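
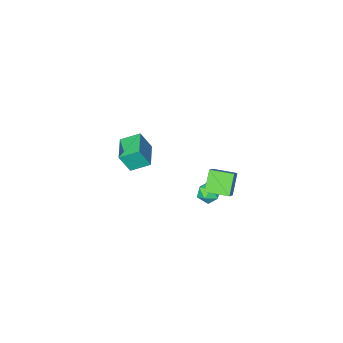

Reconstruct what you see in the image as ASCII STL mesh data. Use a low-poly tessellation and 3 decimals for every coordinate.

solid 
facet normal 0.195 0.844 0.500
outer loop
vertex -1.439 2.671 -3.418
vertex -1.315 2.242 -2.742
vertex -0.698 2.396 -3.243
endloop
endfacet
facet normal 0.380 0.906 -0.187
outer loop
vertex -1.439 2.671 -3.418
vertex -0.698 2.396 -3.243
vertex -0.976 2.356 -4.003
endloop
endfacet
facet normal -0.202 0.787 -0.583
outer loop
vertex -1.439 2.671 -3.418
vertex -0.976 2.356 -4.003
vertex -1.765 2.177 -3.971
endloop
endfacet
facet normal -0.746 0.651 -0.142
outer loop
vertex -1.439 2.671 -3.418
vertex -1.765 2.177 -3.971
vertex -1.974 2.107 -3.192
endloop
endfacet
facet normal -0.501 0.686 0.527
outer loop
vertex -1.439 2.671 -3.418
vertex -1.974 2.107 -3.192
vertex -1.315 2.242 -2.742
endloop
endfacet
facet normal 0.856 0.395 -0.334
outer loop
vertex -0.976 2.356 -4.003
vertex -0.698 2.396 -3.243
vertex -0.566 1.733 -3.688
endloop
endfacet
facet normal 0.557 0.295 0.776
outer loop
vertex -0.698 2.396 -3.243
vertex -1.315 2.242 -2.742
vertex -0.775 1.663 -2.909
endloop
endfacet
facet normal -0.569 0.041 0.821
outer loop
vertex -1.315 2.242 -2.742
vertex -1.974 2.107 -3.192
vertex -1.564 1.484 -2.877
endloop
endfacet
facet normal -0.965 -0.017 -0.261
outer loop
vertex -1.974 2.107 -3.192
vertex -1.765 2.177 -3.971
vertex -1.842 1.444 -3.637
endloop
endfacet
facet normal -0.085 0.202 -0.976
outer loop
vertex -1.765 2.177 -3.971
vertex -0.976 2.356 -4.003
vertex -1.225 1.598 -4.138
endloop
endfacet
facet normal 0.746 -0.651 0.142
outer loop
vertex -1.101 1.169 -3.462
vertex -0.566 1.733 -3.688
vertex -0.775 1.663 -2.909
endloop
endfacet
facet normal 0.202 -0.787 0.583
outer loop
vertex -1.101 1.169 -3.462
vertex -0.775 1.663 -2.909
vertex -1.564 1.484 -2.877
endloop
endfacet
facet normal -0.380 -0.906 0.187
outer loop
vertex -1.101 1.169 -3.462
vertex -1.564 1.484 -2.877
vertex -1.842 1.444 -3.637
endloop
endfacet
facet normal -0.195 -0.844 -0.500
outer loop
vertex -1.101 1.169 -3.462
vertex -1.842 1.444 -3.637
vertex -1.225 1.598 -4.138
endloop
endfacet
facet normal 0.501 -0.686 -0.527
outer loop
vertex -1.101 1.169 -3.462
vertex -1.225 1.598 -4.138
vertex -0.566 1.733 -3.688
endloop
endfacet
facet normal 0.965 0.017 0.261
outer loop
vertex -0.775 1.663 -2.909
vertex -0.566 1.733 -3.688
vertex -0.698 2.396 -3.243
endloop
endfacet
facet normal 0.085 -0.202 0.976
outer loop
vertex -1.564 1.484 -2.877
vertex -0.775 1.663 -2.909
vertex -1.315 2.242 -2.742
endloop
endfacet
facet normal -0.856 -0.395 0.334
outer loop
vertex -1.842 1.444 -3.637
vertex -1.564 1.484 -2.877
vertex -1.974 2.107 -3.192
endloop
endfacet
facet normal -0.557 -0.295 -0.776
outer loop
vertex -1.225 1.598 -4.138
vertex -1.842 1.444 -3.637
vertex -1.765 2.177 -3.971
endloop
endfacet
facet normal 0.569 -0.041 -0.821
outer loop
vertex -0.566 1.733 -3.688
vertex -1.225 1.598 -4.138
vertex -0.976 2.356 -4.003
endloop
endfacet
facet normal -0.496 -0.504 -0.707
outer loop
vertex -1.047 2.693 -0.099
vertex -2.087 3.731 -0.109
vertex -0.288 3.444 -1.168
endloop
endfacet
facet normal 0.708 -0.706 0.007
outer loop
vertex 0.327 4.069 -0.291
vertex -1.047 2.693 -0.099
vertex -0.288 3.444 -1.168
endloop
endfacet
facet normal -0.496 -0.504 -0.707
outer loop
vertex -0.288 3.444 -1.168
vertex -2.087 3.731 -0.109
vertex -1.329 4.482 -1.177
endloop
endfacet
facet normal 0.502 0.498 -0.707
outer loop
vertex -1.329 4.482 -1.177
vertex 0.327 4.069 -0.291
vertex -0.288 3.444 -1.168
endloop
endfacet
facet normal -0.503 -0.497 0.707
outer loop
vertex -1.047 2.693 -0.099
vertex -1.472 4.356 0.768
vertex -2.087 3.731 -0.109
endloop
endfacet
facet normal 0.708 -0.706 0.006
outer loop
vertex -0.431 3.318 0.777
vertex -1.047 2.693 -0.099
vertex 0.327 4.069 -0.291
endloop
endfacet
facet normal -0.502 -0.497 0.708
outer loop
vertex -0.431 3.318 0.777
vertex -1.472 4.356 0.768
vertex -1.047 2.693 -0.099
endloop
endfacet
facet normal -0.708 0.706 -0.006
outer loop
vertex -2.087 3.731 -0.109
vertex -1.472 4.356 0.768
vertex -1.329 4.482 -1.177
endloop
endfacet
facet normal 0.502 0.497 -0.708
outer loop
vertex -0.713 5.107 -0.301
vertex 0.327 4.069 -0.291
vertex -1.329 4.482 -1.177
endloop
endfacet
facet normal -0.708 0.706 -0.006
outer loop
vertex -1.329 4.482 -1.177
vertex -1.472 4.356 0.768
vertex -0.713 5.107 -0.301
endloop
endfacet
facet normal 0.496 0.504 0.707
outer loop
vertex -0.713 5.107 -0.301
vertex -0.431 3.318 0.777
vertex 0.327 4.069 -0.291
endloop
endfacet
facet normal 0.497 0.504 0.707
outer loop
vertex -1.472 4.356 0.768
vertex -0.431 3.318 0.777
vertex -0.713 5.107 -0.301
endloop
endfacet
facet normal -0.764 0.453 0.460
outer loop
vertex -0.047 -4.254 -2.496
vertex 0.867 -2.739 -2.47
vertex -0.632 -3.878 -3.837
endloop
endfacet
facet normal -0.516 -0.856 -0.015
outer loop
vertex 0.453 -4.521 -4.49
vertex -0.047 -4.254 -2.496
vertex -0.632 -3.878 -3.837
endloop
endfacet
facet normal -0.764 0.453 0.460
outer loop
vertex -0.632 -3.878 -3.837
vertex 0.867 -2.739 -2.47
vertex 0.283 -2.363 -3.81
endloop
endfacet
facet normal -0.387 0.249 -0.888
outer loop
vertex 0.283 -2.363 -3.81
vertex 0.453 -4.521 -4.49
vertex -0.632 -3.878 -3.837
endloop
endfacet
facet normal 0.387 -0.249 0.888
outer loop
vertex -0.047 -4.254 -2.496
vertex 1.952 -3.382 -3.123
vertex 0.867 -2.739 -2.47
endloop
endfacet
facet normal -0.517 -0.856 -0.015
outer loop
vertex 1.037 -4.897 -3.15
vertex -0.047 -4.254 -2.496
vertex 0.453 -4.521 -4.49
endloop
endfacet
facet normal 0.387 -0.250 0.887
outer loop
vertex 1.037 -4.897 -3.15
vertex 1.952 -3.382 -3.123
vertex -0.047 -4.254 -2.496
endloop
endfacet
facet normal 0.516 0.856 0.015
outer loop
vertex 0.867 -2.739 -2.47
vertex 1.952 -3.382 -3.123
vertex 0.283 -2.363 -3.81
endloop
endfacet
facet normal -0.388 0.249 -0.887
outer loop
vertex 1.367 -3.006 -4.464
vertex 0.453 -4.521 -4.49
vertex 0.283 -2.363 -3.81
endloop
endfacet
facet normal 0.517 0.856 0.015
outer loop
vertex 0.283 -2.363 -3.81
vertex 1.952 -3.382 -3.123
vertex 1.367 -3.006 -4.464
endloop
endfacet
facet normal 0.764 -0.453 -0.460
outer loop
vertex 1.367 -3.006 -4.464
vertex 1.037 -4.897 -3.15
vertex 0.453 -4.521 -4.49
endloop
endfacet
facet normal 0.764 -0.453 -0.460
outer loop
vertex 1.952 -3.382 -3.123
vertex 1.037 -4.897 -3.15
vertex 1.367 -3.006 -4.464
endloop
endfacet

endsolid


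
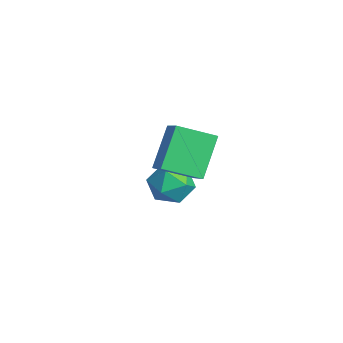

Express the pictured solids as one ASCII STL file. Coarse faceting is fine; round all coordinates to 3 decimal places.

solid 
facet normal -0.842 0.023 -0.539
outer loop
vertex 2.71 -3.926 1.158
vertex 3.127 -2.509 0.568
vertex 3.62 -4.801 -0.302
endloop
endfacet
facet normal -0.262 -0.891 0.370
outer loop
vertex 4.673 -4.831 0.372
vertex 2.71 -3.926 1.158
vertex 3.62 -4.801 -0.302
endloop
endfacet
facet normal -0.842 0.023 -0.539
outer loop
vertex 3.62 -4.801 -0.302
vertex 3.127 -2.509 0.568
vertex 4.037 -3.385 -0.892
endloop
endfacet
facet normal 0.471 -0.454 -0.756
outer loop
vertex 4.037 -3.385 -0.892
vertex 4.673 -4.831 0.372
vertex 3.62 -4.801 -0.302
endloop
endfacet
facet normal -0.471 0.454 0.756
outer loop
vertex 2.71 -3.926 1.158
vertex 4.18 -2.539 1.242
vertex 3.127 -2.509 0.568
endloop
endfacet
facet normal -0.262 -0.891 0.371
outer loop
vertex 3.763 -3.955 1.832
vertex 2.71 -3.926 1.158
vertex 4.673 -4.831 0.372
endloop
endfacet
facet normal -0.471 0.454 0.756
outer loop
vertex 3.763 -3.955 1.832
vertex 4.18 -2.539 1.242
vertex 2.71 -3.926 1.158
endloop
endfacet
facet normal 0.263 0.891 -0.371
outer loop
vertex 3.127 -2.509 0.568
vertex 4.18 -2.539 1.242
vertex 4.037 -3.385 -0.892
endloop
endfacet
facet normal 0.472 -0.454 -0.756
outer loop
vertex 5.09 -3.414 -0.218
vertex 4.673 -4.831 0.372
vertex 4.037 -3.385 -0.892
endloop
endfacet
facet normal 0.262 0.891 -0.371
outer loop
vertex 4.037 -3.385 -0.892
vertex 4.18 -2.539 1.242
vertex 5.09 -3.414 -0.218
endloop
endfacet
facet normal 0.842 -0.023 0.539
outer loop
vertex 5.09 -3.414 -0.218
vertex 3.763 -3.955 1.832
vertex 4.673 -4.831 0.372
endloop
endfacet
facet normal 0.842 -0.023 0.539
outer loop
vertex 4.18 -2.539 1.242
vertex 3.763 -3.955 1.832
vertex 5.09 -3.414 -0.218
endloop
endfacet
facet normal -0.995 0.096 0.039
outer loop
vertex 0.24 -2.554 -3.464
vertex 0.136 -3.52 -3.737
vertex 0.198 -3.276 -2.76
endloop
endfacet
facet normal -0.679 0.533 0.506
outer loop
vertex 0.24 -2.554 -3.464
vertex 0.198 -3.276 -2.76
vertex 0.86 -2.52 -2.668
endloop
endfacet
facet normal -0.237 0.961 0.143
outer loop
vertex 0.24 -2.554 -3.464
vertex 0.86 -2.52 -2.668
vertex 1.208 -2.297 -3.589
endloop
endfacet
facet normal -0.280 0.789 -0.547
outer loop
vertex 0.24 -2.554 -3.464
vertex 1.208 -2.297 -3.589
vertex 0.76 -2.915 -4.25
endloop
endfacet
facet normal -0.749 0.254 -0.612
outer loop
vertex 0.24 -2.554 -3.464
vertex 0.76 -2.915 -4.25
vertex 0.136 -3.52 -3.737
endloop
endfacet
facet normal -0.285 0.134 0.949
outer loop
vertex 0.86 -2.52 -2.668
vertex 0.198 -3.276 -2.76
vertex 1.14 -3.465 -2.45
endloop
endfacet
facet normal -0.797 -0.572 0.193
outer loop
vertex 0.198 -3.276 -2.76
vertex 0.136 -3.52 -3.737
vertex 0.692 -4.083 -3.111
endloop
endfacet
facet normal -0.400 -0.317 -0.860
outer loop
vertex 0.136 -3.52 -3.737
vertex 0.76 -2.915 -4.25
vertex 1.04 -3.86 -4.032
endloop
endfacet
facet normal 0.359 0.548 -0.756
outer loop
vertex 0.76 -2.915 -4.25
vertex 1.208 -2.297 -3.589
vertex 1.702 -3.104 -3.94
endloop
endfacet
facet normal 0.429 0.827 0.363
outer loop
vertex 1.208 -2.297 -3.589
vertex 0.86 -2.52 -2.668
vertex 1.764 -2.86 -2.963
endloop
endfacet
facet normal 0.280 -0.789 0.547
outer loop
vertex 1.66 -3.826 -3.236
vertex 1.14 -3.465 -2.45
vertex 0.692 -4.083 -3.111
endloop
endfacet
facet normal 0.237 -0.961 -0.143
outer loop
vertex 1.66 -3.826 -3.236
vertex 0.692 -4.083 -3.111
vertex 1.04 -3.86 -4.032
endloop
endfacet
facet normal 0.679 -0.533 -0.506
outer loop
vertex 1.66 -3.826 -3.236
vertex 1.04 -3.86 -4.032
vertex 1.702 -3.104 -3.94
endloop
endfacet
facet normal 0.995 -0.096 -0.039
outer loop
vertex 1.66 -3.826 -3.236
vertex 1.702 -3.104 -3.94
vertex 1.764 -2.86 -2.963
endloop
endfacet
facet normal 0.749 -0.254 0.612
outer loop
vertex 1.66 -3.826 -3.236
vertex 1.764 -2.86 -2.963
vertex 1.14 -3.465 -2.45
endloop
endfacet
facet normal -0.359 -0.548 0.756
outer loop
vertex 0.692 -4.083 -3.111
vertex 1.14 -3.465 -2.45
vertex 0.198 -3.276 -2.76
endloop
endfacet
facet normal -0.429 -0.827 -0.363
outer loop
vertex 1.04 -3.86 -4.032
vertex 0.692 -4.083 -3.111
vertex 0.136 -3.52 -3.737
endloop
endfacet
facet normal 0.285 -0.134 -0.949
outer loop
vertex 1.702 -3.104 -3.94
vertex 1.04 -3.86 -4.032
vertex 0.76 -2.915 -4.25
endloop
endfacet
facet normal 0.797 0.572 -0.193
outer loop
vertex 1.764 -2.86 -2.963
vertex 1.702 -3.104 -3.94
vertex 1.208 -2.297 -3.589
endloop
endfacet
facet normal 0.400 0.317 0.860
outer loop
vertex 1.14 -3.465 -2.45
vertex 1.764 -2.86 -2.963
vertex 0.86 -2.52 -2.668
endloop
endfacet

endsolid


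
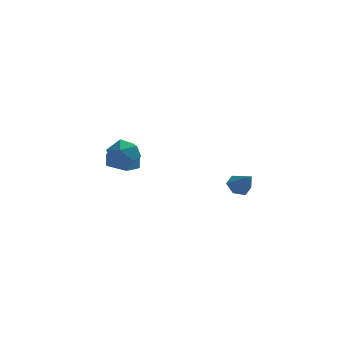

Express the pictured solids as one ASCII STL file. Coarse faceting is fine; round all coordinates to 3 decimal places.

solid 
facet normal -0.765 0.635 -0.112
outer loop
vertex -4.236 3.884 1.649
vertex -3.624 4.599 1.523
vertex -4.236 3.738 0.822
endloop
endfacet
facet normal -0.645 -0.753 0.133
outer loop
vertex -3.036 2.741 0.997
vertex -4.236 3.884 1.649
vertex -4.236 3.738 0.822
endloop
endfacet
facet normal -0.765 0.635 -0.112
outer loop
vertex -4.236 3.738 0.822
vertex -3.624 4.599 1.523
vertex -3.624 4.453 0.696
endloop
endfacet
facet normal -0.000 -0.173 -0.985
outer loop
vertex -3.624 4.453 0.696
vertex -3.036 2.741 0.997
vertex -4.236 3.738 0.822
endloop
endfacet
facet normal 0.000 0.173 0.985
outer loop
vertex -4.236 3.884 1.649
vertex -2.424 3.602 1.698
vertex -3.624 4.599 1.523
endloop
endfacet
facet normal -0.645 -0.753 0.133
outer loop
vertex -3.036 2.887 1.824
vertex -4.236 3.884 1.649
vertex -3.036 2.741 0.997
endloop
endfacet
facet normal 0.000 0.173 0.985
outer loop
vertex -3.036 2.887 1.824
vertex -2.424 3.602 1.698
vertex -4.236 3.884 1.649
endloop
endfacet
facet normal 0.645 0.753 -0.133
outer loop
vertex -3.624 4.599 1.523
vertex -2.424 3.602 1.698
vertex -3.624 4.453 0.696
endloop
endfacet
facet normal -0.000 -0.173 -0.985
outer loop
vertex -2.424 3.456 0.871
vertex -3.036 2.741 0.997
vertex -3.624 4.453 0.696
endloop
endfacet
facet normal 0.645 0.753 -0.133
outer loop
vertex -3.624 4.453 0.696
vertex -2.424 3.602 1.698
vertex -2.424 3.456 0.871
endloop
endfacet
facet normal 0.765 -0.635 0.112
outer loop
vertex -2.424 3.456 0.871
vertex -3.036 2.887 1.824
vertex -3.036 2.741 0.997
endloop
endfacet
facet normal 0.765 -0.635 0.112
outer loop
vertex -2.424 3.602 1.698
vertex -3.036 2.887 1.824
vertex -2.424 3.456 0.871
endloop
endfacet
facet normal -0.474 0.487 -0.734
outer loop
vertex 3.752 -3.025 3.106
vertex 3.156 -3.257 3.337
vertex 3.404 -2.667 3.568
endloop
endfacet
facet normal 0.846 0.448 0.290
outer loop
vertex 3.752 -3.025 3.106
vertex 3.404 -2.667 3.568
vertex 3.804 -3.923 4.343
endloop
endfacet
facet normal -0.473 0.486 -0.734
outer loop
vertex 3.404 -2.667 3.568
vertex 3.156 -3.257 3.337
vertex 2.808 -2.898 3.799
endloop
endfacet
facet normal 0.110 0.547 0.830
outer loop
vertex 3.404 -2.667 3.568
vertex 2.808 -2.898 3.799
vertex 3.804 -3.923 4.343
endloop
endfacet
facet normal -0.473 0.487 -0.734
outer loop
vertex 2.808 -2.898 3.799
vertex 3.156 -3.257 3.337
vertex 2.559 -3.488 3.568
endloop
endfacet
facet normal -0.549 -0.093 0.830
outer loop
vertex 2.808 -2.898 3.799
vertex 2.559 -3.488 3.568
vertex 3.804 -3.923 4.343
endloop
endfacet
facet normal -0.473 0.487 -0.735
outer loop
vertex 2.559 -3.488 3.568
vertex 3.156 -3.257 3.337
vertex 2.907 -3.846 3.107
endloop
endfacet
facet normal -0.472 -0.833 0.290
outer loop
vertex 2.559 -3.488 3.568
vertex 2.907 -3.846 3.107
vertex 3.804 -3.923 4.343
endloop
endfacet
facet normal -0.474 0.487 -0.733
outer loop
vertex 2.907 -3.846 3.107
vertex 3.156 -3.257 3.337
vertex 3.503 -3.615 2.875
endloop
endfacet
facet normal 0.264 -0.932 -0.250
outer loop
vertex 2.907 -3.846 3.107
vertex 3.503 -3.615 2.875
vertex 3.804 -3.923 4.343
endloop
endfacet
facet normal -0.474 0.487 -0.733
outer loop
vertex 3.503 -3.615 2.875
vertex 3.156 -3.257 3.337
vertex 3.752 -3.025 3.106
endloop
endfacet
facet normal 0.923 -0.292 -0.250
outer loop
vertex 3.503 -3.615 2.875
vertex 3.752 -3.025 3.106
vertex 3.804 -3.923 4.343
endloop
endfacet
facet normal -0.154 0.766 0.624
outer loop
vertex -3.395 0.711 3.84
vertex -3.03 0.184 4.577
vertex -2.438 0.743 4.037
endloop
endfacet
facet normal -0.026 0.999 -0.038
outer loop
vertex -3.395 0.711 3.84
vertex -2.438 0.743 4.037
vertex -2.744 0.7 3.109
endloop
endfacet
facet normal -0.517 0.715 -0.471
outer loop
vertex -3.395 0.711 3.84
vertex -2.744 0.7 3.109
vertex -3.526 0.114 3.077
endloop
endfacet
facet normal -0.949 0.307 -0.077
outer loop
vertex -3.395 0.711 3.84
vertex -3.526 0.114 3.077
vertex -3.703 -0.206 3.984
endloop
endfacet
facet normal -0.725 0.338 0.600
outer loop
vertex -3.395 0.711 3.84
vertex -3.703 -0.206 3.984
vertex -3.03 0.184 4.577
endloop
endfacet
facet normal 0.613 0.753 -0.237
outer loop
vertex -2.744 0.7 3.109
vertex -2.438 0.743 4.037
vertex -1.977 0.166 3.396
endloop
endfacet
facet normal 0.406 0.376 0.833
outer loop
vertex -2.438 0.743 4.037
vertex -3.03 0.184 4.577
vertex -2.154 -0.154 4.303
endloop
endfacet
facet normal -0.518 -0.316 0.795
outer loop
vertex -3.03 0.184 4.577
vertex -3.703 -0.206 3.984
vertex -2.936 -0.74 4.271
endloop
endfacet
facet normal -0.880 -0.368 -0.301
outer loop
vertex -3.703 -0.206 3.984
vertex -3.526 0.114 3.077
vertex -3.242 -0.783 3.343
endloop
endfacet
facet normal -0.181 0.293 -0.939
outer loop
vertex -3.526 0.114 3.077
vertex -2.744 0.7 3.109
vertex -2.65 -0.224 2.803
endloop
endfacet
facet normal 0.949 -0.307 0.077
outer loop
vertex -2.285 -0.751 3.54
vertex -1.977 0.166 3.396
vertex -2.154 -0.154 4.303
endloop
endfacet
facet normal 0.517 -0.715 0.471
outer loop
vertex -2.285 -0.751 3.54
vertex -2.154 -0.154 4.303
vertex -2.936 -0.74 4.271
endloop
endfacet
facet normal 0.026 -0.999 0.038
outer loop
vertex -2.285 -0.751 3.54
vertex -2.936 -0.74 4.271
vertex -3.242 -0.783 3.343
endloop
endfacet
facet normal 0.154 -0.766 -0.624
outer loop
vertex -2.285 -0.751 3.54
vertex -3.242 -0.783 3.343
vertex -2.65 -0.224 2.803
endloop
endfacet
facet normal 0.725 -0.338 -0.600
outer loop
vertex -2.285 -0.751 3.54
vertex -2.65 -0.224 2.803
vertex -1.977 0.166 3.396
endloop
endfacet
facet normal 0.880 0.368 0.301
outer loop
vertex -2.154 -0.154 4.303
vertex -1.977 0.166 3.396
vertex -2.438 0.743 4.037
endloop
endfacet
facet normal 0.181 -0.293 0.939
outer loop
vertex -2.936 -0.74 4.271
vertex -2.154 -0.154 4.303
vertex -3.03 0.184 4.577
endloop
endfacet
facet normal -0.613 -0.753 0.237
outer loop
vertex -3.242 -0.783 3.343
vertex -2.936 -0.74 4.271
vertex -3.703 -0.206 3.984
endloop
endfacet
facet normal -0.406 -0.376 -0.833
outer loop
vertex -2.65 -0.224 2.803
vertex -3.242 -0.783 3.343
vertex -3.526 0.114 3.077
endloop
endfacet
facet normal 0.518 0.316 -0.795
outer loop
vertex -1.977 0.166 3.396
vertex -2.65 -0.224 2.803
vertex -2.744 0.7 3.109
endloop
endfacet

endsolid


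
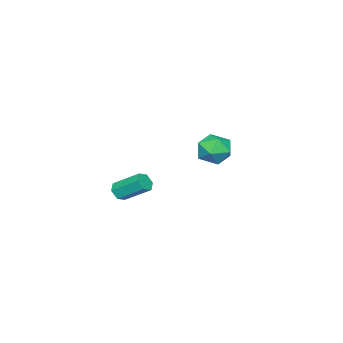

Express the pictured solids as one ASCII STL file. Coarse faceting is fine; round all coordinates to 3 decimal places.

solid 
facet normal 0.505 0.735 0.453
outer loop
vertex -2.273 2.886 -1.411
vertex -2.115 2.292 -0.624
vertex -1.46 2.307 -1.378
endloop
endfacet
facet normal 0.568 0.783 -0.256
outer loop
vertex -2.273 2.886 -1.411
vertex -1.46 2.307 -1.378
vertex -1.972 2.4 -2.23
endloop
endfacet
facet normal -0.087 0.842 -0.532
outer loop
vertex -2.273 2.886 -1.411
vertex -1.972 2.4 -2.23
vertex -2.944 2.442 -2.004
endloop
endfacet
facet normal -0.556 0.831 0.007
outer loop
vertex -2.273 2.886 -1.411
vertex -2.944 2.442 -2.004
vertex -3.032 2.375 -1.011
endloop
endfacet
facet normal -0.191 0.765 0.615
outer loop
vertex -2.273 2.886 -1.411
vertex -3.032 2.375 -1.011
vertex -2.115 2.292 -0.624
endloop
endfacet
facet normal 0.852 0.173 -0.493
outer loop
vertex -1.972 2.4 -2.23
vertex -1.46 2.307 -1.378
vertex -1.628 1.505 -1.949
endloop
endfacet
facet normal 0.750 0.096 0.654
outer loop
vertex -1.46 2.307 -1.378
vertex -2.115 2.292 -0.624
vertex -1.716 1.438 -0.956
endloop
endfacet
facet normal -0.374 0.144 0.916
outer loop
vertex -2.115 2.292 -0.624
vertex -3.032 2.375 -1.011
vertex -2.688 1.48 -0.73
endloop
endfacet
facet normal -0.966 0.251 -0.069
outer loop
vertex -3.032 2.375 -1.011
vertex -2.944 2.442 -2.004
vertex -3.2 1.573 -1.582
endloop
endfacet
facet normal -0.207 0.269 -0.941
outer loop
vertex -2.944 2.442 -2.004
vertex -1.972 2.4 -2.23
vertex -2.545 1.588 -2.336
endloop
endfacet
facet normal 0.556 -0.831 -0.007
outer loop
vertex -2.387 0.994 -1.549
vertex -1.628 1.505 -1.949
vertex -1.716 1.438 -0.956
endloop
endfacet
facet normal 0.087 -0.842 0.532
outer loop
vertex -2.387 0.994 -1.549
vertex -1.716 1.438 -0.956
vertex -2.688 1.48 -0.73
endloop
endfacet
facet normal -0.568 -0.783 0.256
outer loop
vertex -2.387 0.994 -1.549
vertex -2.688 1.48 -0.73
vertex -3.2 1.573 -1.582
endloop
endfacet
facet normal -0.505 -0.735 -0.453
outer loop
vertex -2.387 0.994 -1.549
vertex -3.2 1.573 -1.582
vertex -2.545 1.588 -2.336
endloop
endfacet
facet normal 0.191 -0.765 -0.615
outer loop
vertex -2.387 0.994 -1.549
vertex -2.545 1.588 -2.336
vertex -1.628 1.505 -1.949
endloop
endfacet
facet normal 0.966 -0.251 0.069
outer loop
vertex -1.716 1.438 -0.956
vertex -1.628 1.505 -1.949
vertex -1.46 2.307 -1.378
endloop
endfacet
facet normal 0.207 -0.269 0.941
outer loop
vertex -2.688 1.48 -0.73
vertex -1.716 1.438 -0.956
vertex -2.115 2.292 -0.624
endloop
endfacet
facet normal -0.852 -0.173 0.493
outer loop
vertex -3.2 1.573 -1.582
vertex -2.688 1.48 -0.73
vertex -3.032 2.375 -1.011
endloop
endfacet
facet normal -0.750 -0.096 -0.654
outer loop
vertex -2.545 1.588 -2.336
vertex -3.2 1.573 -1.582
vertex -2.944 2.442 -2.004
endloop
endfacet
facet normal 0.374 -0.144 -0.916
outer loop
vertex -1.628 1.505 -1.949
vertex -2.545 1.588 -2.336
vertex -1.972 2.4 -2.23
endloop
endfacet
facet normal 0.168 -0.815 -0.555
outer loop
vertex 4.503 1.003 -1.816
vertex 4.022 1.065 -2.053
vertex 4.46 1.3 -2.265
endloop
endfacet
facet normal 0.982 0.185 0.028
outer loop
vertex 4.503 1.003 -1.816
vertex 4.46 1.3 -2.265
vertex 4.239 2.273 -0.949
endloop
endfacet
facet normal 0.982 0.185 0.028
outer loop
vertex 4.239 2.273 -0.949
vertex 4.46 1.3 -2.265
vertex 4.196 2.57 -1.398
endloop
endfacet
facet normal -0.170 0.814 0.555
outer loop
vertex 4.239 2.273 -0.949
vertex 4.196 2.57 -1.398
vertex 3.758 2.335 -1.187
endloop
endfacet
facet normal 0.168 -0.815 -0.555
outer loop
vertex 4.46 1.3 -2.265
vertex 4.022 1.065 -2.053
vertex 3.979 1.362 -2.502
endloop
endfacet
facet normal 0.421 0.569 -0.706
outer loop
vertex 4.46 1.3 -2.265
vertex 3.979 1.362 -2.502
vertex 4.196 2.57 -1.398
endloop
endfacet
facet normal 0.421 0.569 -0.706
outer loop
vertex 4.196 2.57 -1.398
vertex 3.979 1.362 -2.502
vertex 3.715 2.632 -1.635
endloop
endfacet
facet normal -0.169 0.814 0.556
outer loop
vertex 4.196 2.57 -1.398
vertex 3.715 2.632 -1.635
vertex 3.758 2.335 -1.187
endloop
endfacet
facet normal 0.170 -0.814 -0.555
outer loop
vertex 3.979 1.362 -2.502
vertex 4.022 1.065 -2.053
vertex 3.541 1.127 -2.291
endloop
endfacet
facet normal -0.560 0.385 -0.734
outer loop
vertex 3.979 1.362 -2.502
vertex 3.541 1.127 -2.291
vertex 3.715 2.632 -1.635
endloop
endfacet
facet normal -0.560 0.385 -0.734
outer loop
vertex 3.715 2.632 -1.635
vertex 3.541 1.127 -2.291
vertex 3.277 2.397 -1.424
endloop
endfacet
facet normal -0.169 0.814 0.556
outer loop
vertex 3.715 2.632 -1.635
vertex 3.277 2.397 -1.424
vertex 3.758 2.335 -1.187
endloop
endfacet
facet normal 0.170 -0.814 -0.555
outer loop
vertex 3.541 1.127 -2.291
vertex 4.022 1.065 -2.053
vertex 3.584 0.83 -1.842
endloop
endfacet
facet normal -0.982 -0.185 -0.028
outer loop
vertex 3.541 1.127 -2.291
vertex 3.584 0.83 -1.842
vertex 3.277 2.397 -1.424
endloop
endfacet
facet normal -0.982 -0.185 -0.028
outer loop
vertex 3.277 2.397 -1.424
vertex 3.584 0.83 -1.842
vertex 3.32 2.1 -0.975
endloop
endfacet
facet normal -0.168 0.815 0.555
outer loop
vertex 3.277 2.397 -1.424
vertex 3.32 2.1 -0.975
vertex 3.758 2.335 -1.187
endloop
endfacet
facet normal 0.169 -0.814 -0.556
outer loop
vertex 3.584 0.83 -1.842
vertex 4.022 1.065 -2.053
vertex 4.065 0.768 -1.605
endloop
endfacet
facet normal -0.421 -0.569 0.706
outer loop
vertex 3.584 0.83 -1.842
vertex 4.065 0.768 -1.605
vertex 3.32 2.1 -0.975
endloop
endfacet
facet normal -0.421 -0.569 0.706
outer loop
vertex 3.32 2.1 -0.975
vertex 4.065 0.768 -1.605
vertex 3.801 2.038 -0.738
endloop
endfacet
facet normal -0.168 0.815 0.555
outer loop
vertex 3.32 2.1 -0.975
vertex 3.801 2.038 -0.738
vertex 3.758 2.335 -1.187
endloop
endfacet
facet normal 0.169 -0.814 -0.556
outer loop
vertex 4.065 0.768 -1.605
vertex 4.022 1.065 -2.053
vertex 4.503 1.003 -1.816
endloop
endfacet
facet normal 0.560 -0.385 0.734
outer loop
vertex 4.065 0.768 -1.605
vertex 4.503 1.003 -1.816
vertex 3.801 2.038 -0.738
endloop
endfacet
facet normal 0.560 -0.385 0.734
outer loop
vertex 3.801 2.038 -0.738
vertex 4.503 1.003 -1.816
vertex 4.239 2.273 -0.949
endloop
endfacet
facet normal -0.170 0.814 0.555
outer loop
vertex 3.801 2.038 -0.738
vertex 4.239 2.273 -0.949
vertex 3.758 2.335 -1.187
endloop
endfacet

endsolid


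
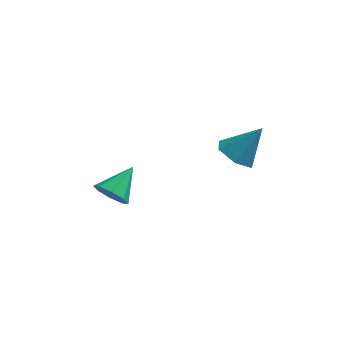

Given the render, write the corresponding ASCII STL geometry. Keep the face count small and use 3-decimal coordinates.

solid 
facet normal -0.552 -0.246 -0.796
outer loop
vertex 3.131 2.876 -1.072
vertex 2.546 2.38 -0.513
vertex 2.377 3.299 -0.68
endloop
endfacet
facet normal 0.461 0.885 -0.069
outer loop
vertex 3.131 2.876 -1.072
vertex 2.377 3.299 -0.68
vertex 3.534 2.82 0.913
endloop
endfacet
facet normal -0.552 -0.246 -0.796
outer loop
vertex 2.377 3.299 -0.68
vertex 2.546 2.38 -0.513
vertex 1.791 2.803 -0.12
endloop
endfacet
facet normal -0.279 0.845 0.457
outer loop
vertex 2.377 3.299 -0.68
vertex 1.791 2.803 -0.12
vertex 3.534 2.82 0.913
endloop
endfacet
facet normal -0.552 -0.246 -0.796
outer loop
vertex 1.791 2.803 -0.12
vertex 2.546 2.38 -0.513
vertex 1.96 1.883 0.047
endloop
endfacet
facet normal -0.509 0.062 0.858
outer loop
vertex 1.791 2.803 -0.12
vertex 1.96 1.883 0.047
vertex 3.534 2.82 0.913
endloop
endfacet
facet normal -0.552 -0.246 -0.796
outer loop
vertex 1.96 1.883 0.047
vertex 2.546 2.38 -0.513
vertex 2.714 1.46 -0.345
endloop
endfacet
facet normal 0.001 -0.679 0.734
outer loop
vertex 1.96 1.883 0.047
vertex 2.714 1.46 -0.345
vertex 3.534 2.82 0.913
endloop
endfacet
facet normal -0.552 -0.246 -0.796
outer loop
vertex 2.714 1.46 -0.345
vertex 2.546 2.38 -0.513
vertex 3.3 1.956 -0.905
endloop
endfacet
facet normal 0.740 -0.639 0.208
outer loop
vertex 2.714 1.46 -0.345
vertex 3.3 1.956 -0.905
vertex 3.534 2.82 0.913
endloop
endfacet
facet normal -0.552 -0.246 -0.796
outer loop
vertex 3.3 1.956 -0.905
vertex 2.546 2.38 -0.513
vertex 3.131 2.876 -1.072
endloop
endfacet
facet normal 0.971 0.143 -0.193
outer loop
vertex 3.3 1.956 -0.905
vertex 3.131 2.876 -1.072
vertex 3.534 2.82 0.913
endloop
endfacet
facet normal -0.368 -0.750 -0.550
outer loop
vertex -1.804 1.251 -3.179
vertex -2.473 1.732 -3.387
vertex -1.703 1.598 -3.72
endloop
endfacet
facet normal 0.987 -0.041 0.158
outer loop
vertex -1.804 1.251 -3.179
vertex -1.703 1.598 -3.72
vertex -1.847 3.008 -2.453
endloop
endfacet
facet normal -0.368 -0.750 -0.549
outer loop
vertex -1.703 1.598 -3.72
vertex -2.473 1.732 -3.387
vertex -2.053 2.023 -4.066
endloop
endfacet
facet normal 0.843 0.405 -0.355
outer loop
vertex -1.703 1.598 -3.72
vertex -2.053 2.023 -4.066
vertex -1.847 3.008 -2.453
endloop
endfacet
facet normal -0.368 -0.750 -0.549
outer loop
vertex -2.053 2.023 -4.066
vertex -2.473 1.732 -3.387
vertex -2.65 2.278 -4.014
endloop
endfacet
facet normal 0.295 0.798 -0.525
outer loop
vertex -2.053 2.023 -4.066
vertex -2.65 2.278 -4.014
vertex -1.847 3.008 -2.453
endloop
endfacet
facet normal -0.369 -0.750 -0.549
outer loop
vertex -2.65 2.278 -4.014
vertex -2.473 1.732 -3.387
vertex -3.143 2.213 -3.594
endloop
endfacet
facet normal -0.335 0.908 -0.252
outer loop
vertex -2.65 2.278 -4.014
vertex -3.143 2.213 -3.594
vertex -1.847 3.008 -2.453
endloop
endfacet
facet normal -0.369 -0.750 -0.548
outer loop
vertex -3.143 2.213 -3.594
vertex -2.473 1.732 -3.387
vertex -3.243 1.867 -3.053
endloop
endfacet
facet normal -0.678 0.670 0.303
outer loop
vertex -3.143 2.213 -3.594
vertex -3.243 1.867 -3.053
vertex -1.847 3.008 -2.453
endloop
endfacet
facet normal -0.370 -0.750 -0.549
outer loop
vertex -3.243 1.867 -3.053
vertex -2.473 1.732 -3.387
vertex -2.893 1.441 -2.707
endloop
endfacet
facet normal -0.534 0.224 0.816
outer loop
vertex -3.243 1.867 -3.053
vertex -2.893 1.441 -2.707
vertex -1.847 3.008 -2.453
endloop
endfacet
facet normal -0.368 -0.751 -0.549
outer loop
vertex -2.893 1.441 -2.707
vertex -2.473 1.732 -3.387
vertex -2.297 1.187 -2.759
endloop
endfacet
facet normal 0.014 -0.169 0.986
outer loop
vertex -2.893 1.441 -2.707
vertex -2.297 1.187 -2.759
vertex -1.847 3.008 -2.453
endloop
endfacet
facet normal -0.369 -0.751 -0.548
outer loop
vertex -2.297 1.187 -2.759
vertex -2.473 1.732 -3.387
vertex -1.804 1.251 -3.179
endloop
endfacet
facet normal 0.644 -0.279 0.713
outer loop
vertex -2.297 1.187 -2.759
vertex -1.804 1.251 -3.179
vertex -1.847 3.008 -2.453
endloop
endfacet

endsolid


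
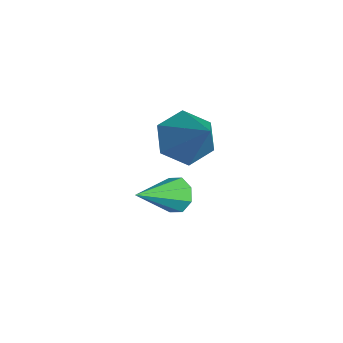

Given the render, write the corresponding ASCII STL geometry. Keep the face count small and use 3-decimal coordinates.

solid 
facet normal -0.323 0.786 -0.527
outer loop
vertex 3.047 3.616 -1.614
vertex 2.434 3.59 -1.277
vertex 3.046 3.914 -1.169
endloop
endfacet
facet normal 1.000 0.009 -0.004
outer loop
vertex 3.047 3.616 -1.614
vertex 3.046 3.914 -1.169
vertex 3.066 2.05 -0.243
endloop
endfacet
facet normal -0.323 0.786 -0.527
outer loop
vertex 3.046 3.914 -1.169
vertex 2.434 3.59 -1.277
vertex 2.686 4.022 -0.787
endloop
endfacet
facet normal 0.734 0.308 0.605
outer loop
vertex 3.046 3.914 -1.169
vertex 2.686 4.022 -0.787
vertex 3.066 2.05 -0.243
endloop
endfacet
facet normal -0.322 0.786 -0.527
outer loop
vertex 2.686 4.022 -0.787
vertex 2.434 3.59 -1.277
vertex 2.179 3.878 -0.692
endloop
endfacet
facet normal 0.099 0.282 0.954
outer loop
vertex 2.686 4.022 -0.787
vertex 2.179 3.878 -0.692
vertex 3.066 2.05 -0.243
endloop
endfacet
facet normal -0.322 0.786 -0.527
outer loop
vertex 2.179 3.878 -0.692
vertex 2.434 3.59 -1.277
vertex 1.821 3.565 -0.94
endloop
endfacet
facet normal -0.537 -0.054 0.842
outer loop
vertex 2.179 3.878 -0.692
vertex 1.821 3.565 -0.94
vertex 3.066 2.05 -0.243
endloop
endfacet
facet normal -0.322 0.786 -0.528
outer loop
vertex 1.821 3.565 -0.94
vertex 2.434 3.59 -1.277
vertex 1.823 3.267 -1.385
endloop
endfacet
facet normal -0.798 -0.503 0.333
outer loop
vertex 1.821 3.565 -0.94
vertex 1.823 3.267 -1.385
vertex 3.066 2.05 -0.243
endloop
endfacet
facet normal -0.322 0.786 -0.528
outer loop
vertex 1.823 3.267 -1.385
vertex 2.434 3.59 -1.277
vertex 2.183 3.158 -1.767
endloop
endfacet
facet normal -0.533 -0.801 -0.274
outer loop
vertex 1.823 3.267 -1.385
vertex 2.183 3.158 -1.767
vertex 3.066 2.05 -0.243
endloop
endfacet
facet normal -0.324 0.786 -0.527
outer loop
vertex 2.183 3.158 -1.767
vertex 2.434 3.59 -1.277
vertex 2.69 3.303 -1.862
endloop
endfacet
facet normal 0.105 -0.775 -0.624
outer loop
vertex 2.183 3.158 -1.767
vertex 2.69 3.303 -1.862
vertex 3.066 2.05 -0.243
endloop
endfacet
facet normal -0.323 0.786 -0.527
outer loop
vertex 2.69 3.303 -1.862
vertex 2.434 3.59 -1.277
vertex 3.047 3.616 -1.614
endloop
endfacet
facet normal 0.739 -0.438 -0.511
outer loop
vertex 2.69 3.303 -1.862
vertex 3.047 3.616 -1.614
vertex 3.066 2.05 -0.243
endloop
endfacet
facet normal -0.695 -0.132 -0.707
outer loop
vertex 3.464 3.679 1.138
vertex 2.723 3.818 1.84
vertex 3.098 4.624 1.321
endloop
endfacet
facet normal 0.844 0.397 -0.361
outer loop
vertex 3.464 3.679 1.138
vertex 3.098 4.624 1.321
vertex 4.217 4.102 3.36
endloop
endfacet
facet normal -0.695 -0.132 -0.707
outer loop
vertex 3.098 4.624 1.321
vertex 2.723 3.818 1.84
vertex 2.357 4.763 2.023
endloop
endfacet
facet normal 0.271 0.958 0.096
outer loop
vertex 3.098 4.624 1.321
vertex 2.357 4.763 2.023
vertex 4.217 4.102 3.36
endloop
endfacet
facet normal -0.695 -0.132 -0.707
outer loop
vertex 2.357 4.763 2.023
vertex 2.723 3.818 1.84
vertex 1.982 3.956 2.542
endloop
endfacet
facet normal -0.307 0.612 0.729
outer loop
vertex 2.357 4.763 2.023
vertex 1.982 3.956 2.542
vertex 4.217 4.102 3.36
endloop
endfacet
facet normal -0.695 -0.133 -0.707
outer loop
vertex 1.982 3.956 2.542
vertex 2.723 3.818 1.84
vertex 2.348 3.011 2.36
endloop
endfacet
facet normal -0.311 -0.295 0.903
outer loop
vertex 1.982 3.956 2.542
vertex 2.348 3.011 2.36
vertex 4.217 4.102 3.36
endloop
endfacet
facet normal -0.695 -0.132 -0.707
outer loop
vertex 2.348 3.011 2.36
vertex 2.723 3.818 1.84
vertex 3.089 2.872 1.657
endloop
endfacet
facet normal 0.262 -0.856 0.445
outer loop
vertex 2.348 3.011 2.36
vertex 3.089 2.872 1.657
vertex 4.217 4.102 3.36
endloop
endfacet
facet normal -0.695 -0.132 -0.707
outer loop
vertex 3.089 2.872 1.657
vertex 2.723 3.818 1.84
vertex 3.464 3.679 1.138
endloop
endfacet
facet normal 0.839 -0.510 -0.187
outer loop
vertex 3.089 2.872 1.657
vertex 3.464 3.679 1.138
vertex 4.217 4.102 3.36
endloop
endfacet

endsolid


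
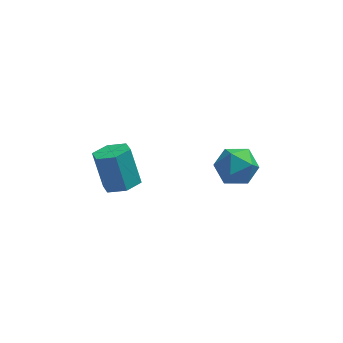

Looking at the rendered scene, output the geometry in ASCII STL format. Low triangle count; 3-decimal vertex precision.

solid 
facet normal 0.248 -0.376 -0.893
outer loop
vertex -2.128 -1.901 2.565
vertex -3.014 -1.752 2.256
vertex -2.356 -1.075 2.154
endloop
endfacet
facet normal 0.939 0.322 0.126
outer loop
vertex -2.128 -1.901 2.565
vertex -2.356 -1.075 2.154
vertex -2.62 -1.156 4.333
endloop
endfacet
facet normal 0.939 0.321 0.126
outer loop
vertex -2.62 -1.156 4.333
vertex -2.356 -1.075 2.154
vertex -2.847 -0.331 3.922
endloop
endfacet
facet normal -0.248 0.376 0.893
outer loop
vertex -2.62 -1.156 4.333
vertex -2.847 -0.331 3.922
vertex -3.506 -1.008 4.024
endloop
endfacet
facet normal 0.248 -0.376 -0.893
outer loop
vertex -2.356 -1.075 2.154
vertex -3.014 -1.752 2.256
vertex -3.242 -0.926 1.845
endloop
endfacet
facet normal 0.262 0.913 -0.312
outer loop
vertex -2.356 -1.075 2.154
vertex -3.242 -0.926 1.845
vertex -2.847 -0.331 3.922
endloop
endfacet
facet normal 0.262 0.913 -0.312
outer loop
vertex -2.847 -0.331 3.922
vertex -3.242 -0.926 1.845
vertex -3.733 -0.182 3.613
endloop
endfacet
facet normal -0.248 0.376 0.893
outer loop
vertex -2.847 -0.331 3.922
vertex -3.733 -0.182 3.613
vertex -3.506 -1.008 4.024
endloop
endfacet
facet normal 0.249 -0.376 -0.893
outer loop
vertex -3.242 -0.926 1.845
vertex -3.014 -1.752 2.256
vertex -3.9 -1.604 1.947
endloop
endfacet
facet normal -0.677 0.592 -0.437
outer loop
vertex -3.242 -0.926 1.845
vertex -3.9 -1.604 1.947
vertex -3.733 -0.182 3.613
endloop
endfacet
facet normal -0.676 0.592 -0.438
outer loop
vertex -3.733 -0.182 3.613
vertex -3.9 -1.604 1.947
vertex -4.392 -0.859 3.715
endloop
endfacet
facet normal -0.248 0.376 0.893
outer loop
vertex -3.733 -0.182 3.613
vertex -4.392 -0.859 3.715
vertex -3.506 -1.008 4.024
endloop
endfacet
facet normal 0.248 -0.376 -0.893
outer loop
vertex -3.9 -1.604 1.947
vertex -3.014 -1.752 2.256
vertex -3.673 -2.429 2.358
endloop
endfacet
facet normal -0.939 -0.321 -0.126
outer loop
vertex -3.9 -1.604 1.947
vertex -3.673 -2.429 2.358
vertex -4.392 -0.859 3.715
endloop
endfacet
facet normal -0.939 -0.321 -0.125
outer loop
vertex -4.392 -0.859 3.715
vertex -3.673 -2.429 2.358
vertex -4.164 -1.685 4.126
endloop
endfacet
facet normal -0.248 0.376 0.893
outer loop
vertex -4.392 -0.859 3.715
vertex -4.164 -1.685 4.126
vertex -3.506 -1.008 4.024
endloop
endfacet
facet normal 0.248 -0.376 -0.893
outer loop
vertex -3.673 -2.429 2.358
vertex -3.014 -1.752 2.256
vertex -2.787 -2.578 2.667
endloop
endfacet
facet normal -0.262 -0.913 0.312
outer loop
vertex -3.673 -2.429 2.358
vertex -2.787 -2.578 2.667
vertex -4.164 -1.685 4.126
endloop
endfacet
facet normal -0.262 -0.913 0.312
outer loop
vertex -4.164 -1.685 4.126
vertex -2.787 -2.578 2.667
vertex -3.278 -1.834 4.435
endloop
endfacet
facet normal -0.248 0.376 0.893
outer loop
vertex -4.164 -1.685 4.126
vertex -3.278 -1.834 4.435
vertex -3.506 -1.008 4.024
endloop
endfacet
facet normal 0.248 -0.376 -0.893
outer loop
vertex -2.787 -2.578 2.667
vertex -3.014 -1.752 2.256
vertex -2.128 -1.901 2.565
endloop
endfacet
facet normal 0.676 -0.593 0.437
outer loop
vertex -2.787 -2.578 2.667
vertex -2.128 -1.901 2.565
vertex -3.278 -1.834 4.435
endloop
endfacet
facet normal 0.677 -0.591 0.438
outer loop
vertex -3.278 -1.834 4.435
vertex -2.128 -1.901 2.565
vertex -2.62 -1.156 4.333
endloop
endfacet
facet normal -0.249 0.376 0.893
outer loop
vertex -3.278 -1.834 4.435
vertex -2.62 -1.156 4.333
vertex -3.506 -1.008 4.024
endloop
endfacet
facet normal -0.874 0.486 -0.003
outer loop
vertex 1.521 -0.279 1.996
vertex 1.16 -0.922 2.874
vertex 1.708 0.064 3.074
endloop
endfacet
facet normal -0.347 0.909 -0.229
outer loop
vertex 1.521 -0.279 1.996
vertex 1.708 0.064 3.074
vertex 2.531 0.179 2.284
endloop
endfacet
facet normal -0.045 0.601 -0.798
outer loop
vertex 1.521 -0.279 1.996
vertex 2.531 0.179 2.284
vertex 2.492 -0.737 1.596
endloop
endfacet
facet normal -0.386 -0.013 -0.922
outer loop
vertex 1.521 -0.279 1.996
vertex 2.492 -0.737 1.596
vertex 1.645 -1.418 1.96
endloop
endfacet
facet normal -0.898 -0.084 -0.431
outer loop
vertex 1.521 -0.279 1.996
vertex 1.645 -1.418 1.96
vertex 1.16 -0.922 2.874
endloop
endfacet
facet normal 0.144 0.947 0.288
outer loop
vertex 2.531 0.179 2.284
vertex 1.708 0.064 3.074
vertex 2.795 -0.182 3.34
endloop
endfacet
facet normal -0.709 0.261 0.655
outer loop
vertex 1.708 0.064 3.074
vertex 1.16 -0.922 2.874
vertex 1.948 -0.863 3.704
endloop
endfacet
facet normal -0.749 -0.661 -0.039
outer loop
vertex 1.16 -0.922 2.874
vertex 1.645 -1.418 1.96
vertex 1.909 -1.779 3.016
endloop
endfacet
facet normal 0.081 -0.546 -0.834
outer loop
vertex 1.645 -1.418 1.96
vertex 2.492 -0.737 1.596
vertex 2.732 -1.664 2.226
endloop
endfacet
facet normal 0.632 0.448 -0.632
outer loop
vertex 2.492 -0.737 1.596
vertex 2.531 0.179 2.284
vertex 3.28 -0.678 2.426
endloop
endfacet
facet normal 0.386 0.013 0.922
outer loop
vertex 2.919 -1.321 3.304
vertex 2.795 -0.182 3.34
vertex 1.948 -0.863 3.704
endloop
endfacet
facet normal 0.045 -0.601 0.798
outer loop
vertex 2.919 -1.321 3.304
vertex 1.948 -0.863 3.704
vertex 1.909 -1.779 3.016
endloop
endfacet
facet normal 0.347 -0.909 0.229
outer loop
vertex 2.919 -1.321 3.304
vertex 1.909 -1.779 3.016
vertex 2.732 -1.664 2.226
endloop
endfacet
facet normal 0.874 -0.486 0.003
outer loop
vertex 2.919 -1.321 3.304
vertex 2.732 -1.664 2.226
vertex 3.28 -0.678 2.426
endloop
endfacet
facet normal 0.898 0.084 0.431
outer loop
vertex 2.919 -1.321 3.304
vertex 3.28 -0.678 2.426
vertex 2.795 -0.182 3.34
endloop
endfacet
facet normal -0.081 0.546 0.834
outer loop
vertex 1.948 -0.863 3.704
vertex 2.795 -0.182 3.34
vertex 1.708 0.064 3.074
endloop
endfacet
facet normal -0.632 -0.448 0.632
outer loop
vertex 1.909 -1.779 3.016
vertex 1.948 -0.863 3.704
vertex 1.16 -0.922 2.874
endloop
endfacet
facet normal -0.144 -0.947 -0.288
outer loop
vertex 2.732 -1.664 2.226
vertex 1.909 -1.779 3.016
vertex 1.645 -1.418 1.96
endloop
endfacet
facet normal 0.709 -0.261 -0.655
outer loop
vertex 3.28 -0.678 2.426
vertex 2.732 -1.664 2.226
vertex 2.492 -0.737 1.596
endloop
endfacet
facet normal 0.749 0.661 0.039
outer loop
vertex 2.795 -0.182 3.34
vertex 3.28 -0.678 2.426
vertex 2.531 0.179 2.284
endloop
endfacet

endsolid


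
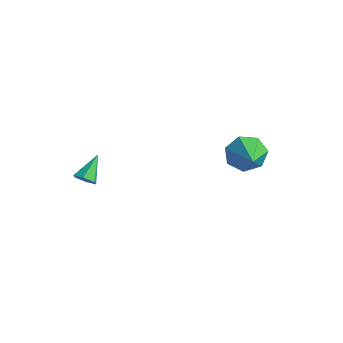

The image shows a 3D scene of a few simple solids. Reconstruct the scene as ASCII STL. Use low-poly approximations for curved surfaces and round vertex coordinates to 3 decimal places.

solid 
facet normal -0.685 0.582 -0.438
outer loop
vertex 3.055 3.467 -4.043
vertex 2.383 3.18 -3.375
vertex 3.008 3.947 -3.332
endloop
endfacet
facet normal 0.950 0.285 -0.130
outer loop
vertex 3.055 3.467 -4.043
vertex 3.008 3.947 -3.332
vertex 3.677 2.08 -2.545
endloop
endfacet
facet normal -0.684 0.582 -0.439
outer loop
vertex 3.008 3.947 -3.332
vertex 2.383 3.18 -3.375
vertex 2.49 3.85 -2.653
endloop
endfacet
facet normal 0.663 0.480 0.574
outer loop
vertex 3.008 3.947 -3.332
vertex 2.49 3.85 -2.653
vertex 3.677 2.08 -2.545
endloop
endfacet
facet normal -0.685 0.582 -0.439
outer loop
vertex 2.49 3.85 -2.653
vertex 2.383 3.18 -3.375
vertex 1.892 3.248 -2.518
endloop
endfacet
facet normal 0.097 0.125 0.987
outer loop
vertex 2.49 3.85 -2.653
vertex 1.892 3.248 -2.518
vertex 3.677 2.08 -2.545
endloop
endfacet
facet normal -0.684 0.583 -0.438
outer loop
vertex 1.892 3.248 -2.518
vertex 2.383 3.18 -3.375
vertex 1.663 2.596 -3.027
endloop
endfacet
facet normal -0.322 -0.510 0.798
outer loop
vertex 1.892 3.248 -2.518
vertex 1.663 2.596 -3.027
vertex 3.677 2.08 -2.545
endloop
endfacet
facet normal -0.684 0.582 -0.439
outer loop
vertex 1.663 2.596 -3.027
vertex 2.383 3.18 -3.375
vertex 1.977 2.383 -3.798
endloop
endfacet
facet normal -0.279 -0.949 0.149
outer loop
vertex 1.663 2.596 -3.027
vertex 1.977 2.383 -3.798
vertex 3.677 2.08 -2.545
endloop
endfacet
facet normal -0.685 0.582 -0.439
outer loop
vertex 1.977 2.383 -3.798
vertex 2.383 3.18 -3.375
vertex 2.596 2.771 -4.25
endloop
endfacet
facet normal 0.194 -0.860 -0.472
outer loop
vertex 1.977 2.383 -3.798
vertex 2.596 2.771 -4.25
vertex 3.677 2.08 -2.545
endloop
endfacet
facet normal -0.685 0.582 -0.439
outer loop
vertex 2.596 2.771 -4.25
vertex 2.383 3.18 -3.375
vertex 3.055 3.467 -4.043
endloop
endfacet
facet normal 0.741 -0.311 -0.596
outer loop
vertex 2.596 2.771 -4.25
vertex 3.055 3.467 -4.043
vertex 3.677 2.08 -2.545
endloop
endfacet
facet normal 0.190 -0.778 -0.598
outer loop
vertex -1.258 -3.292 -3.036
vertex -1.463 -3.0 -3.481
vertex -0.909 -2.967 -3.348
endloop
endfacet
facet normal 0.664 0.005 0.748
outer loop
vertex -1.258 -3.292 -3.036
vertex -0.909 -2.967 -3.348
vertex -1.737 -1.88 -2.619
endloop
endfacet
facet normal 0.190 -0.778 -0.598
outer loop
vertex -0.909 -2.967 -3.348
vertex -1.463 -3.0 -3.481
vertex -1.114 -2.675 -3.793
endloop
endfacet
facet normal 0.802 0.597 0.022
outer loop
vertex -0.909 -2.967 -3.348
vertex -1.114 -2.675 -3.793
vertex -1.737 -1.88 -2.619
endloop
endfacet
facet normal 0.191 -0.779 -0.597
outer loop
vertex -1.114 -2.675 -3.793
vertex -1.463 -3.0 -3.481
vertex -1.668 -2.709 -3.926
endloop
endfacet
facet normal 0.076 0.844 -0.531
outer loop
vertex -1.114 -2.675 -3.793
vertex -1.668 -2.709 -3.926
vertex -1.737 -1.88 -2.619
endloop
endfacet
facet normal 0.190 -0.779 -0.597
outer loop
vertex -1.668 -2.709 -3.926
vertex -1.463 -3.0 -3.481
vertex -2.016 -3.034 -3.613
endloop
endfacet
facet normal -0.789 0.499 -0.358
outer loop
vertex -1.668 -2.709 -3.926
vertex -2.016 -3.034 -3.613
vertex -1.737 -1.88 -2.619
endloop
endfacet
facet normal 0.191 -0.778 -0.598
outer loop
vertex -2.016 -3.034 -3.613
vertex -1.463 -3.0 -3.481
vertex -1.811 -3.326 -3.168
endloop
endfacet
facet normal -0.926 -0.092 0.366
outer loop
vertex -2.016 -3.034 -3.613
vertex -1.811 -3.326 -3.168
vertex -1.737 -1.88 -2.619
endloop
endfacet
facet normal 0.191 -0.778 -0.598
outer loop
vertex -1.811 -3.326 -3.168
vertex -1.463 -3.0 -3.481
vertex -1.258 -3.292 -3.036
endloop
endfacet
facet normal -0.199 -0.339 0.920
outer loop
vertex -1.811 -3.326 -3.168
vertex -1.258 -3.292 -3.036
vertex -1.737 -1.88 -2.619
endloop
endfacet

endsolid


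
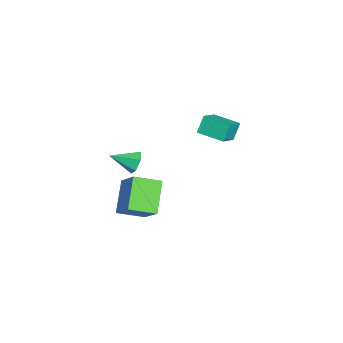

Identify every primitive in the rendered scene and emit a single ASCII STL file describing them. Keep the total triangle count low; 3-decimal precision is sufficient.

solid 
facet normal -0.406 0.315 0.858
outer loop
vertex -3.926 1.488 4.338
vertex -3.169 2.855 4.194
vertex -5.114 2.064 3.564
endloop
endfacet
facet normal -0.482 -0.871 0.092
outer loop
vertex -4.651 1.705 2.586
vertex -3.926 1.488 4.338
vertex -5.114 2.064 3.564
endloop
endfacet
facet normal -0.406 0.315 0.858
outer loop
vertex -5.114 2.064 3.564
vertex -3.169 2.855 4.194
vertex -4.356 3.432 3.42
endloop
endfacet
facet normal -0.776 0.377 -0.506
outer loop
vertex -4.356 3.432 3.42
vertex -4.651 1.705 2.586
vertex -5.114 2.064 3.564
endloop
endfacet
facet normal 0.776 -0.377 0.506
outer loop
vertex -3.926 1.488 4.338
vertex -2.706 2.496 3.216
vertex -3.169 2.855 4.194
endloop
endfacet
facet normal -0.483 -0.871 0.092
outer loop
vertex -3.464 1.128 3.36
vertex -3.926 1.488 4.338
vertex -4.651 1.705 2.586
endloop
endfacet
facet normal 0.776 -0.377 0.505
outer loop
vertex -3.464 1.128 3.36
vertex -2.706 2.496 3.216
vertex -3.926 1.488 4.338
endloop
endfacet
facet normal 0.483 0.871 -0.091
outer loop
vertex -3.169 2.855 4.194
vertex -2.706 2.496 3.216
vertex -4.356 3.432 3.42
endloop
endfacet
facet normal -0.776 0.377 -0.505
outer loop
vertex -3.894 3.072 2.442
vertex -4.651 1.705 2.586
vertex -4.356 3.432 3.42
endloop
endfacet
facet normal 0.483 0.871 -0.093
outer loop
vertex -4.356 3.432 3.42
vertex -2.706 2.496 3.216
vertex -3.894 3.072 2.442
endloop
endfacet
facet normal 0.406 -0.315 -0.858
outer loop
vertex -3.894 3.072 2.442
vertex -3.464 1.128 3.36
vertex -4.651 1.705 2.586
endloop
endfacet
facet normal 0.406 -0.315 -0.858
outer loop
vertex -2.706 2.496 3.216
vertex -3.464 1.128 3.36
vertex -3.894 3.072 2.442
endloop
endfacet
facet normal -0.750 0.124 0.650
outer loop
vertex 2.038 -2.103 4.184
vertex 1.842 -0.66 3.682
vertex 0.752 -2.75 2.825
endloop
endfacet
facet normal 0.127 -0.937 0.326
outer loop
vertex 2.258 -3.0 1.518
vertex 2.038 -2.103 4.184
vertex 0.752 -2.75 2.825
endloop
endfacet
facet normal -0.749 0.124 0.650
outer loop
vertex 0.752 -2.75 2.825
vertex 1.842 -0.66 3.682
vertex 0.555 -1.308 2.323
endloop
endfacet
facet normal -0.650 -0.328 -0.686
outer loop
vertex 0.555 -1.308 2.323
vertex 2.258 -3.0 1.518
vertex 0.752 -2.75 2.825
endloop
endfacet
facet normal 0.650 0.327 0.686
outer loop
vertex 2.038 -2.103 4.184
vertex 3.348 -0.91 2.375
vertex 1.842 -0.66 3.682
endloop
endfacet
facet normal 0.128 -0.937 0.326
outer loop
vertex 3.545 -2.352 2.877
vertex 2.038 -2.103 4.184
vertex 2.258 -3.0 1.518
endloop
endfacet
facet normal 0.649 0.328 0.686
outer loop
vertex 3.545 -2.352 2.877
vertex 3.348 -0.91 2.375
vertex 2.038 -2.103 4.184
endloop
endfacet
facet normal -0.127 0.937 -0.326
outer loop
vertex 1.842 -0.66 3.682
vertex 3.348 -0.91 2.375
vertex 0.555 -1.308 2.323
endloop
endfacet
facet normal -0.649 -0.327 -0.687
outer loop
vertex 2.062 -1.557 1.016
vertex 2.258 -3.0 1.518
vertex 0.555 -1.308 2.323
endloop
endfacet
facet normal -0.127 0.937 -0.325
outer loop
vertex 0.555 -1.308 2.323
vertex 3.348 -0.91 2.375
vertex 2.062 -1.557 1.016
endloop
endfacet
facet normal 0.749 -0.124 -0.650
outer loop
vertex 2.062 -1.557 1.016
vertex 3.545 -2.352 2.877
vertex 2.258 -3.0 1.518
endloop
endfacet
facet normal 0.750 -0.124 -0.650
outer loop
vertex 3.348 -0.91 2.375
vertex 3.545 -2.352 2.877
vertex 2.062 -1.557 1.016
endloop
endfacet
facet normal -0.026 0.920 -0.390
outer loop
vertex 0.109 -1.778 3.932
vertex -0.318 -2.019 3.392
vertex -0.617 -1.766 4.008
endloop
endfacet
facet normal 0.104 -0.003 0.995
outer loop
vertex 0.109 -1.778 3.932
vertex -0.617 -1.766 4.008
vertex -0.282 -3.381 3.968
endloop
endfacet
facet normal -0.024 0.921 -0.390
outer loop
vertex -0.617 -1.766 4.008
vertex -0.318 -2.019 3.392
vertex -1.044 -2.006 3.467
endloop
endfacet
facet normal -0.736 -0.169 0.656
outer loop
vertex -0.617 -1.766 4.008
vertex -1.044 -2.006 3.467
vertex -0.282 -3.381 3.968
endloop
endfacet
facet normal -0.024 0.921 -0.390
outer loop
vertex -1.044 -2.006 3.467
vertex -0.318 -2.019 3.392
vertex -0.746 -2.259 2.851
endloop
endfacet
facet normal -0.830 -0.527 -0.185
outer loop
vertex -1.044 -2.006 3.467
vertex -0.746 -2.259 2.851
vertex -0.282 -3.381 3.968
endloop
endfacet
facet normal -0.024 0.921 -0.389
outer loop
vertex -0.746 -2.259 2.851
vertex -0.318 -2.019 3.392
vertex -0.02 -2.272 2.775
endloop
endfacet
facet normal -0.085 -0.720 -0.688
outer loop
vertex -0.746 -2.259 2.851
vertex -0.02 -2.272 2.775
vertex -0.282 -3.381 3.968
endloop
endfacet
facet normal -0.026 0.921 -0.390
outer loop
vertex -0.02 -2.272 2.775
vertex -0.318 -2.019 3.392
vertex 0.408 -2.031 3.316
endloop
endfacet
facet normal 0.755 -0.555 -0.350
outer loop
vertex -0.02 -2.272 2.775
vertex 0.408 -2.031 3.316
vertex -0.282 -3.381 3.968
endloop
endfacet
facet normal -0.026 0.920 -0.390
outer loop
vertex 0.408 -2.031 3.316
vertex -0.318 -2.019 3.392
vertex 0.109 -1.778 3.932
endloop
endfacet
facet normal 0.848 -0.196 0.492
outer loop
vertex 0.408 -2.031 3.316
vertex 0.109 -1.778 3.932
vertex -0.282 -3.381 3.968
endloop
endfacet

endsolid


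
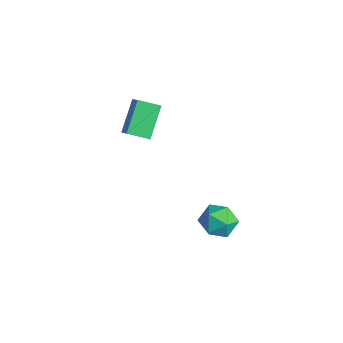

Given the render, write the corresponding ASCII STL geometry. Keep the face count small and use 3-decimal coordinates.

solid 
facet normal 0.003 0.930 0.368
outer loop
vertex 1.672 4.343 -3.065
vertex 2.266 3.967 -2.12
vertex 2.85 4.342 -3.071
endloop
endfacet
facet normal -0.001 0.939 -0.345
outer loop
vertex 1.672 4.343 -3.065
vertex 2.85 4.342 -3.071
vertex 2.255 3.991 -4.025
endloop
endfacet
facet normal -0.580 0.585 -0.567
outer loop
vertex 1.672 4.343 -3.065
vertex 2.255 3.991 -4.025
vertex 1.304 3.398 -3.663
endloop
endfacet
facet normal -0.934 0.357 0.010
outer loop
vertex 1.672 4.343 -3.065
vertex 1.304 3.398 -3.663
vertex 1.311 3.384 -2.486
endloop
endfacet
facet normal -0.574 0.571 0.588
outer loop
vertex 1.672 4.343 -3.065
vertex 1.311 3.384 -2.486
vertex 2.266 3.967 -2.12
endloop
endfacet
facet normal 0.575 0.584 -0.573
outer loop
vertex 2.255 3.991 -4.025
vertex 2.85 4.342 -3.071
vertex 3.209 3.396 -3.674
endloop
endfacet
facet normal 0.581 0.569 0.581
outer loop
vertex 2.85 4.342 -3.071
vertex 2.266 3.967 -2.12
vertex 3.216 3.382 -2.497
endloop
endfacet
facet normal -0.352 -0.012 0.936
outer loop
vertex 2.266 3.967 -2.12
vertex 1.311 3.384 -2.486
vertex 2.265 2.789 -2.135
endloop
endfacet
facet normal -0.935 -0.356 0.001
outer loop
vertex 1.311 3.384 -2.486
vertex 1.304 3.398 -3.663
vertex 1.67 2.438 -3.089
endloop
endfacet
facet normal -0.362 0.012 -0.932
outer loop
vertex 1.304 3.398 -3.663
vertex 2.255 3.991 -4.025
vertex 2.254 2.813 -4.04
endloop
endfacet
facet normal 0.934 -0.357 -0.010
outer loop
vertex 2.848 2.437 -3.095
vertex 3.209 3.396 -3.674
vertex 3.216 3.382 -2.497
endloop
endfacet
facet normal 0.580 -0.585 0.567
outer loop
vertex 2.848 2.437 -3.095
vertex 3.216 3.382 -2.497
vertex 2.265 2.789 -2.135
endloop
endfacet
facet normal 0.001 -0.939 0.345
outer loop
vertex 2.848 2.437 -3.095
vertex 2.265 2.789 -2.135
vertex 1.67 2.438 -3.089
endloop
endfacet
facet normal -0.003 -0.930 -0.368
outer loop
vertex 2.848 2.437 -3.095
vertex 1.67 2.438 -3.089
vertex 2.254 2.813 -4.04
endloop
endfacet
facet normal 0.574 -0.571 -0.588
outer loop
vertex 2.848 2.437 -3.095
vertex 2.254 2.813 -4.04
vertex 3.209 3.396 -3.674
endloop
endfacet
facet normal 0.935 0.356 -0.001
outer loop
vertex 3.216 3.382 -2.497
vertex 3.209 3.396 -3.674
vertex 2.85 4.342 -3.071
endloop
endfacet
facet normal 0.362 -0.012 0.932
outer loop
vertex 2.265 2.789 -2.135
vertex 3.216 3.382 -2.497
vertex 2.266 3.967 -2.12
endloop
endfacet
facet normal -0.575 -0.584 0.573
outer loop
vertex 1.67 2.438 -3.089
vertex 2.265 2.789 -2.135
vertex 1.311 3.384 -2.486
endloop
endfacet
facet normal -0.581 -0.569 -0.581
outer loop
vertex 2.254 2.813 -4.04
vertex 1.67 2.438 -3.089
vertex 1.304 3.398 -3.663
endloop
endfacet
facet normal 0.352 0.012 -0.936
outer loop
vertex 3.209 3.396 -3.674
vertex 2.254 2.813 -4.04
vertex 2.255 3.991 -4.025
endloop
endfacet
facet normal -0.470 -0.808 0.355
outer loop
vertex -1.239 -0.244 3.506
vertex -2.278 0.986 4.93
vertex -2.207 -0.061 2.642
endloop
endfacet
facet normal 0.483 -0.572 -0.663
outer loop
vertex -1.582 1.014 2.17
vertex -1.239 -0.244 3.506
vertex -2.207 -0.061 2.642
endloop
endfacet
facet normal -0.470 -0.808 0.355
outer loop
vertex -2.207 -0.061 2.642
vertex -2.278 0.986 4.93
vertex -3.246 1.169 4.067
endloop
endfacet
facet normal -0.739 0.140 -0.659
outer loop
vertex -3.246 1.169 4.067
vertex -1.582 1.014 2.17
vertex -2.207 -0.061 2.642
endloop
endfacet
facet normal 0.739 -0.140 0.660
outer loop
vertex -1.239 -0.244 3.506
vertex -1.653 2.061 4.458
vertex -2.278 0.986 4.93
endloop
endfacet
facet normal 0.483 -0.572 -0.663
outer loop
vertex -0.614 0.831 3.033
vertex -1.239 -0.244 3.506
vertex -1.582 1.014 2.17
endloop
endfacet
facet normal 0.739 -0.140 0.659
outer loop
vertex -0.614 0.831 3.033
vertex -1.653 2.061 4.458
vertex -1.239 -0.244 3.506
endloop
endfacet
facet normal -0.483 0.572 0.663
outer loop
vertex -2.278 0.986 4.93
vertex -1.653 2.061 4.458
vertex -3.246 1.169 4.067
endloop
endfacet
facet normal -0.739 0.139 -0.659
outer loop
vertex -2.621 2.244 3.594
vertex -1.582 1.014 2.17
vertex -3.246 1.169 4.067
endloop
endfacet
facet normal -0.483 0.572 0.663
outer loop
vertex -3.246 1.169 4.067
vertex -1.653 2.061 4.458
vertex -2.621 2.244 3.594
endloop
endfacet
facet normal 0.470 0.808 -0.355
outer loop
vertex -2.621 2.244 3.594
vertex -0.614 0.831 3.033
vertex -1.582 1.014 2.17
endloop
endfacet
facet normal 0.470 0.808 -0.355
outer loop
vertex -1.653 2.061 4.458
vertex -0.614 0.831 3.033
vertex -2.621 2.244 3.594
endloop
endfacet

endsolid


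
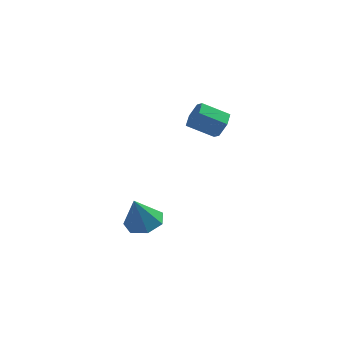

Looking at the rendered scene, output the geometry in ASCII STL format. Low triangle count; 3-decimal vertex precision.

solid 
facet normal 0.879 -0.011 -0.477
outer loop
vertex 4.179 0.608 3.091
vertex 3.815 0.432 2.425
vertex 3.93 1.178 2.62
endloop
endfacet
facet normal 0.356 0.683 0.638
outer loop
vertex 4.179 0.608 3.091
vertex 3.93 1.178 2.62
vertex 2.87 0.625 3.802
endloop
endfacet
facet normal 0.356 0.683 0.638
outer loop
vertex 2.87 0.625 3.802
vertex 3.93 1.178 2.62
vertex 2.621 1.195 3.331
endloop
endfacet
facet normal -0.878 0.011 0.478
outer loop
vertex 2.87 0.625 3.802
vertex 2.621 1.195 3.331
vertex 2.505 0.448 3.135
endloop
endfacet
facet normal 0.879 -0.011 -0.477
outer loop
vertex 3.93 1.178 2.62
vertex 3.815 0.432 2.425
vertex 3.566 1.001 1.953
endloop
endfacet
facet normal -0.099 0.974 -0.205
outer loop
vertex 3.93 1.178 2.62
vertex 3.566 1.001 1.953
vertex 2.621 1.195 3.331
endloop
endfacet
facet normal -0.099 0.974 -0.205
outer loop
vertex 2.621 1.195 3.331
vertex 3.566 1.001 1.953
vertex 2.257 1.018 2.664
endloop
endfacet
facet normal -0.879 0.011 0.477
outer loop
vertex 2.621 1.195 3.331
vertex 2.257 1.018 2.664
vertex 2.505 0.448 3.135
endloop
endfacet
facet normal 0.878 -0.012 -0.478
outer loop
vertex 3.566 1.001 1.953
vertex 3.815 0.432 2.425
vertex 3.45 0.255 1.758
endloop
endfacet
facet normal -0.454 0.291 -0.842
outer loop
vertex 3.566 1.001 1.953
vertex 3.45 0.255 1.758
vertex 2.257 1.018 2.664
endloop
endfacet
facet normal -0.454 0.291 -0.842
outer loop
vertex 2.257 1.018 2.664
vertex 3.45 0.255 1.758
vertex 2.141 0.272 2.469
endloop
endfacet
facet normal -0.879 0.012 0.477
outer loop
vertex 2.257 1.018 2.664
vertex 2.141 0.272 2.469
vertex 2.505 0.448 3.135
endloop
endfacet
facet normal 0.878 -0.011 -0.478
outer loop
vertex 3.45 0.255 1.758
vertex 3.815 0.432 2.425
vertex 3.699 -0.315 2.229
endloop
endfacet
facet normal -0.356 -0.683 -0.638
outer loop
vertex 3.45 0.255 1.758
vertex 3.699 -0.315 2.229
vertex 2.141 0.272 2.469
endloop
endfacet
facet normal -0.356 -0.683 -0.638
outer loop
vertex 2.141 0.272 2.469
vertex 3.699 -0.315 2.229
vertex 2.39 -0.298 2.94
endloop
endfacet
facet normal -0.879 0.011 0.477
outer loop
vertex 2.141 0.272 2.469
vertex 2.39 -0.298 2.94
vertex 2.505 0.448 3.135
endloop
endfacet
facet normal 0.879 -0.011 -0.477
outer loop
vertex 3.699 -0.315 2.229
vertex 3.815 0.432 2.425
vertex 4.063 -0.138 2.896
endloop
endfacet
facet normal 0.099 -0.974 0.205
outer loop
vertex 3.699 -0.315 2.229
vertex 4.063 -0.138 2.896
vertex 2.39 -0.298 2.94
endloop
endfacet
facet normal 0.099 -0.974 0.205
outer loop
vertex 2.39 -0.298 2.94
vertex 4.063 -0.138 2.896
vertex 2.754 -0.121 3.607
endloop
endfacet
facet normal -0.879 0.011 0.477
outer loop
vertex 2.39 -0.298 2.94
vertex 2.754 -0.121 3.607
vertex 2.505 0.448 3.135
endloop
endfacet
facet normal 0.879 -0.012 -0.477
outer loop
vertex 4.063 -0.138 2.896
vertex 3.815 0.432 2.425
vertex 4.179 0.608 3.091
endloop
endfacet
facet normal 0.454 -0.291 0.842
outer loop
vertex 4.063 -0.138 2.896
vertex 4.179 0.608 3.091
vertex 2.754 -0.121 3.607
endloop
endfacet
facet normal 0.454 -0.291 0.842
outer loop
vertex 2.754 -0.121 3.607
vertex 4.179 0.608 3.091
vertex 2.87 0.625 3.802
endloop
endfacet
facet normal -0.878 0.012 0.478
outer loop
vertex 2.754 -0.121 3.607
vertex 2.87 0.625 3.802
vertex 2.505 0.448 3.135
endloop
endfacet
facet normal 0.254 0.173 -0.952
outer loop
vertex 1.113 -1.047 -3.561
vertex 0.221 -0.6 -3.718
vertex 1.088 -0.183 -3.411
endloop
endfacet
facet normal 0.739 -0.094 0.667
outer loop
vertex 1.113 -1.047 -3.561
vertex 1.088 -0.183 -3.411
vertex -0.221 -0.9 -2.062
endloop
endfacet
facet normal 0.254 0.172 -0.952
outer loop
vertex 1.088 -0.183 -3.411
vertex 0.221 -0.6 -3.718
vertex 0.41 0.366 -3.493
endloop
endfacet
facet normal 0.396 0.594 0.700
outer loop
vertex 1.088 -0.183 -3.411
vertex 0.41 0.366 -3.493
vertex -0.221 -0.9 -2.062
endloop
endfacet
facet normal 0.254 0.172 -0.952
outer loop
vertex 0.41 0.366 -3.493
vertex 0.221 -0.6 -3.718
vertex -0.411 0.188 -3.744
endloop
endfacet
facet normal -0.332 0.774 0.538
outer loop
vertex 0.41 0.366 -3.493
vertex -0.411 0.188 -3.744
vertex -0.221 -0.9 -2.062
endloop
endfacet
facet normal 0.253 0.172 -0.952
outer loop
vertex -0.411 0.188 -3.744
vertex 0.221 -0.6 -3.718
vertex -0.756 -0.583 -3.975
endloop
endfacet
facet normal -0.900 0.312 0.303
outer loop
vertex -0.411 0.188 -3.744
vertex -0.756 -0.583 -3.975
vertex -0.221 -0.9 -2.062
endloop
endfacet
facet normal 0.253 0.172 -0.952
outer loop
vertex -0.756 -0.583 -3.975
vertex 0.221 -0.6 -3.718
vertex -0.366 -1.367 -4.013
endloop
endfacet
facet normal -0.879 -0.445 0.172
outer loop
vertex -0.756 -0.583 -3.975
vertex -0.366 -1.367 -4.013
vertex -0.221 -0.9 -2.062
endloop
endfacet
facet normal 0.253 0.172 -0.952
outer loop
vertex -0.366 -1.367 -4.013
vertex 0.221 -0.6 -3.718
vertex 0.466 -1.573 -3.829
endloop
endfacet
facet normal -0.283 -0.928 0.243
outer loop
vertex -0.366 -1.367 -4.013
vertex 0.466 -1.573 -3.829
vertex -0.221 -0.9 -2.062
endloop
endfacet
facet normal 0.254 0.173 -0.952
outer loop
vertex 0.466 -1.573 -3.829
vertex 0.221 -0.6 -3.718
vertex 1.113 -1.047 -3.561
endloop
endfacet
facet normal 0.436 -0.772 0.463
outer loop
vertex 0.466 -1.573 -3.829
vertex 1.113 -1.047 -3.561
vertex -0.221 -0.9 -2.062
endloop
endfacet

endsolid


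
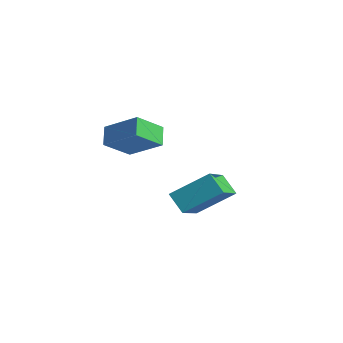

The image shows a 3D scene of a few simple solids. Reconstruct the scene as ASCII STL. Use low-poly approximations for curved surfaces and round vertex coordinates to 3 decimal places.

solid 
facet normal -0.768 0.089 0.634
outer loop
vertex 4.145 0.918 1.272
vertex 3.323 2.527 0.052
vertex 3.29 -0.186 0.391
endloop
endfacet
facet normal 0.377 -0.738 0.559
outer loop
vertex 3.997 -0.267 -0.192
vertex 4.145 0.918 1.272
vertex 3.29 -0.186 0.391
endloop
endfacet
facet normal -0.768 0.089 0.634
outer loop
vertex 3.29 -0.186 0.391
vertex 3.323 2.527 0.052
vertex 2.469 1.424 -0.828
endloop
endfacet
facet normal -0.517 -0.668 -0.534
outer loop
vertex 2.469 1.424 -0.828
vertex 3.997 -0.267 -0.192
vertex 3.29 -0.186 0.391
endloop
endfacet
facet normal 0.517 0.669 0.534
outer loop
vertex 4.145 0.918 1.272
vertex 4.03 2.446 -0.531
vertex 3.323 2.527 0.052
endloop
endfacet
facet normal 0.377 -0.738 0.559
outer loop
vertex 4.851 0.836 0.688
vertex 4.145 0.918 1.272
vertex 3.997 -0.267 -0.192
endloop
endfacet
facet normal 0.519 0.668 0.533
outer loop
vertex 4.851 0.836 0.688
vertex 4.03 2.446 -0.531
vertex 4.145 0.918 1.272
endloop
endfacet
facet normal -0.377 0.738 -0.560
outer loop
vertex 3.323 2.527 0.052
vertex 4.03 2.446 -0.531
vertex 2.469 1.424 -0.828
endloop
endfacet
facet normal -0.518 -0.669 -0.533
outer loop
vertex 3.175 1.342 -1.412
vertex 3.997 -0.267 -0.192
vertex 2.469 1.424 -0.828
endloop
endfacet
facet normal -0.377 0.738 -0.559
outer loop
vertex 2.469 1.424 -0.828
vertex 4.03 2.446 -0.531
vertex 3.175 1.342 -1.412
endloop
endfacet
facet normal 0.768 -0.089 -0.634
outer loop
vertex 3.175 1.342 -1.412
vertex 4.851 0.836 0.688
vertex 3.997 -0.267 -0.192
endloop
endfacet
facet normal 0.768 -0.089 -0.634
outer loop
vertex 4.03 2.446 -0.531
vertex 4.851 0.836 0.688
vertex 3.175 1.342 -1.412
endloop
endfacet
facet normal -0.803 -0.227 -0.551
outer loop
vertex 1.41 -1.332 3.453
vertex 1.691 -0.376 2.65
vertex 1.864 -1.844 3.002
endloop
endfacet
facet normal -0.220 -0.747 0.627
outer loop
vertex 3.069 -1.504 3.83
vertex 1.41 -1.332 3.453
vertex 1.864 -1.844 3.002
endloop
endfacet
facet normal -0.802 -0.227 -0.553
outer loop
vertex 1.864 -1.844 3.002
vertex 1.691 -0.376 2.65
vertex 2.146 -0.888 2.2
endloop
endfacet
facet normal 0.554 -0.625 -0.550
outer loop
vertex 2.146 -0.888 2.2
vertex 3.069 -1.504 3.83
vertex 1.864 -1.844 3.002
endloop
endfacet
facet normal -0.554 0.625 0.550
outer loop
vertex 1.41 -1.332 3.453
vertex 2.896 -0.036 3.478
vertex 1.691 -0.376 2.65
endloop
endfacet
facet normal -0.220 -0.747 0.627
outer loop
vertex 2.614 -0.992 4.28
vertex 1.41 -1.332 3.453
vertex 3.069 -1.504 3.83
endloop
endfacet
facet normal -0.554 0.625 0.550
outer loop
vertex 2.614 -0.992 4.28
vertex 2.896 -0.036 3.478
vertex 1.41 -1.332 3.453
endloop
endfacet
facet normal 0.220 0.747 -0.627
outer loop
vertex 1.691 -0.376 2.65
vertex 2.896 -0.036 3.478
vertex 2.146 -0.888 2.2
endloop
endfacet
facet normal 0.554 -0.625 -0.550
outer loop
vertex 3.35 -0.548 3.027
vertex 3.069 -1.504 3.83
vertex 2.146 -0.888 2.2
endloop
endfacet
facet normal 0.220 0.747 -0.627
outer loop
vertex 2.146 -0.888 2.2
vertex 2.896 -0.036 3.478
vertex 3.35 -0.548 3.027
endloop
endfacet
facet normal 0.802 0.228 0.552
outer loop
vertex 3.35 -0.548 3.027
vertex 2.614 -0.992 4.28
vertex 3.069 -1.504 3.83
endloop
endfacet
facet normal 0.803 0.226 0.552
outer loop
vertex 2.896 -0.036 3.478
vertex 2.614 -0.992 4.28
vertex 3.35 -0.548 3.027
endloop
endfacet

endsolid


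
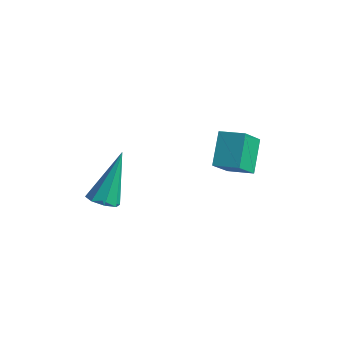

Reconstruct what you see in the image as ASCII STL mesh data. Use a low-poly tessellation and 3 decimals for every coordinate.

solid 
facet normal 0.038 -0.559 -0.828
outer loop
vertex -1.085 -4.201 -1.112
vertex -1.569 -4.559 -0.893
vertex -1.523 -4.028 -1.249
endloop
endfacet
facet normal 0.423 0.871 -0.252
outer loop
vertex -1.085 -4.201 -1.112
vertex -1.523 -4.028 -1.249
vertex -1.651 -3.341 0.913
endloop
endfacet
facet normal 0.038 -0.559 -0.829
outer loop
vertex -1.523 -4.028 -1.249
vertex -1.569 -4.559 -0.893
vertex -1.987 -4.166 -1.177
endloop
endfacet
facet normal -0.315 0.899 -0.304
outer loop
vertex -1.523 -4.028 -1.249
vertex -1.987 -4.166 -1.177
vertex -1.651 -3.341 0.913
endloop
endfacet
facet normal 0.038 -0.559 -0.829
outer loop
vertex -1.987 -4.166 -1.177
vertex -1.569 -4.559 -0.893
vertex -2.207 -4.534 -0.939
endloop
endfacet
facet normal -0.872 0.487 -0.052
outer loop
vertex -1.987 -4.166 -1.177
vertex -2.207 -4.534 -0.939
vertex -1.651 -3.341 0.913
endloop
endfacet
facet normal 0.038 -0.559 -0.828
outer loop
vertex -2.207 -4.534 -0.939
vertex -1.569 -4.559 -0.893
vertex -2.053 -4.916 -0.674
endloop
endfacet
facet normal -0.925 -0.125 0.358
outer loop
vertex -2.207 -4.534 -0.939
vertex -2.053 -4.916 -0.674
vertex -1.651 -3.341 0.913
endloop
endfacet
facet normal 0.037 -0.558 -0.829
outer loop
vertex -2.053 -4.916 -0.674
vertex -1.569 -4.559 -0.893
vertex -1.616 -5.089 -0.538
endloop
endfacet
facet normal -0.442 -0.578 0.686
outer loop
vertex -2.053 -4.916 -0.674
vertex -1.616 -5.089 -0.538
vertex -1.651 -3.341 0.913
endloop
endfacet
facet normal 0.037 -0.558 -0.829
outer loop
vertex -1.616 -5.089 -0.538
vertex -1.569 -4.559 -0.893
vertex -1.151 -4.951 -0.61
endloop
endfacet
facet normal 0.294 -0.607 0.738
outer loop
vertex -1.616 -5.089 -0.538
vertex -1.151 -4.951 -0.61
vertex -1.651 -3.341 0.913
endloop
endfacet
facet normal 0.037 -0.559 -0.828
outer loop
vertex -1.151 -4.951 -0.61
vertex -1.569 -4.559 -0.893
vertex -0.931 -4.584 -0.848
endloop
endfacet
facet normal 0.852 -0.195 0.486
outer loop
vertex -1.151 -4.951 -0.61
vertex -0.931 -4.584 -0.848
vertex -1.651 -3.341 0.913
endloop
endfacet
facet normal 0.037 -0.557 -0.830
outer loop
vertex -0.931 -4.584 -0.848
vertex -1.569 -4.559 -0.893
vertex -1.085 -4.201 -1.112
endloop
endfacet
facet normal 0.906 0.417 0.076
outer loop
vertex -0.931 -4.584 -0.848
vertex -1.085 -4.201 -1.112
vertex -1.651 -3.341 0.913
endloop
endfacet
facet normal -0.940 -0.250 -0.234
outer loop
vertex 0.306 -0.354 1.024
vertex 0.317 0.539 0.025
vertex 0.806 -1.379 0.112
endloop
endfacet
facet normal -0.008 -0.667 0.745
outer loop
vertex 1.783 -1.119 0.355
vertex 0.306 -0.354 1.024
vertex 0.806 -1.379 0.112
endloop
endfacet
facet normal -0.939 -0.250 -0.234
outer loop
vertex 0.806 -1.379 0.112
vertex 0.317 0.539 0.025
vertex 0.817 -0.485 -0.887
endloop
endfacet
facet normal 0.342 -0.702 -0.625
outer loop
vertex 0.817 -0.485 -0.887
vertex 1.783 -1.119 0.355
vertex 0.806 -1.379 0.112
endloop
endfacet
facet normal -0.342 0.702 0.624
outer loop
vertex 0.306 -0.354 1.024
vertex 1.294 0.799 0.268
vertex 0.317 0.539 0.025
endloop
endfacet
facet normal -0.008 -0.667 0.745
outer loop
vertex 1.283 -0.095 1.267
vertex 0.306 -0.354 1.024
vertex 1.783 -1.119 0.355
endloop
endfacet
facet normal -0.342 0.702 0.625
outer loop
vertex 1.283 -0.095 1.267
vertex 1.294 0.799 0.268
vertex 0.306 -0.354 1.024
endloop
endfacet
facet normal 0.008 0.667 -0.745
outer loop
vertex 0.317 0.539 0.025
vertex 1.294 0.799 0.268
vertex 0.817 -0.485 -0.887
endloop
endfacet
facet normal 0.342 -0.703 -0.624
outer loop
vertex 1.794 -0.226 -0.644
vertex 1.783 -1.119 0.355
vertex 0.817 -0.485 -0.887
endloop
endfacet
facet normal 0.008 0.667 -0.745
outer loop
vertex 0.817 -0.485 -0.887
vertex 1.294 0.799 0.268
vertex 1.794 -0.226 -0.644
endloop
endfacet
facet normal 0.939 0.250 0.234
outer loop
vertex 1.794 -0.226 -0.644
vertex 1.283 -0.095 1.267
vertex 1.783 -1.119 0.355
endloop
endfacet
facet normal 0.940 0.250 0.234
outer loop
vertex 1.294 0.799 0.268
vertex 1.283 -0.095 1.267
vertex 1.794 -0.226 -0.644
endloop
endfacet

endsolid
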